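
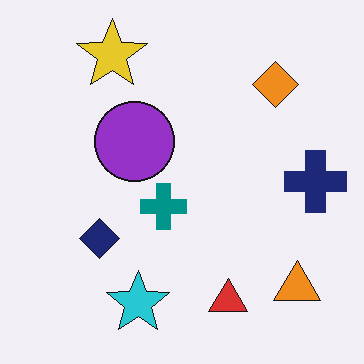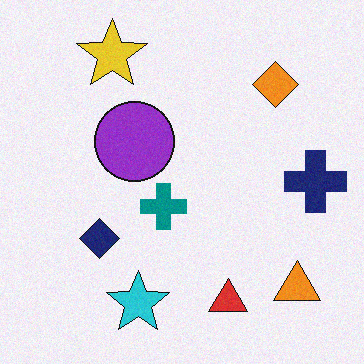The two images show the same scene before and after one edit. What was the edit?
The image was degraded with light additive noise.

Random speckle covers the whole image, including the flat background.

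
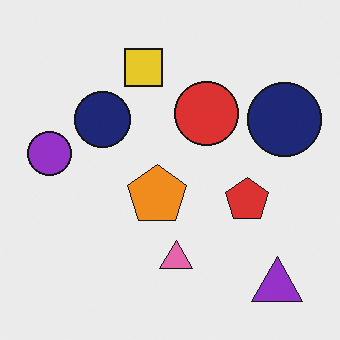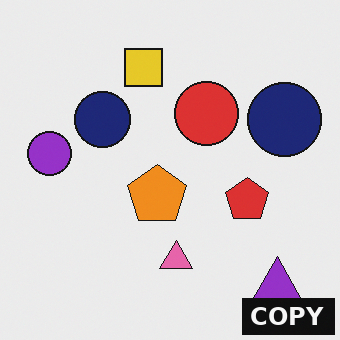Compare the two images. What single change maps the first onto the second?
Watermarked with the text "COPY" in the lower-right corner.

A dark label reading "COPY" appears in the lower-right corner.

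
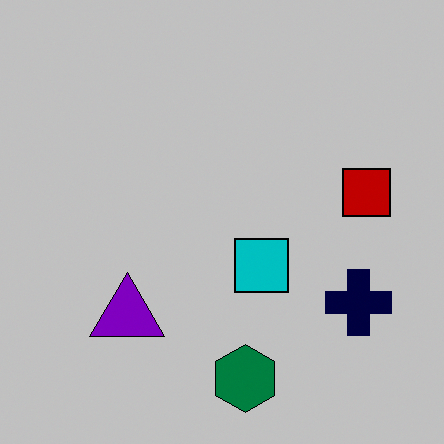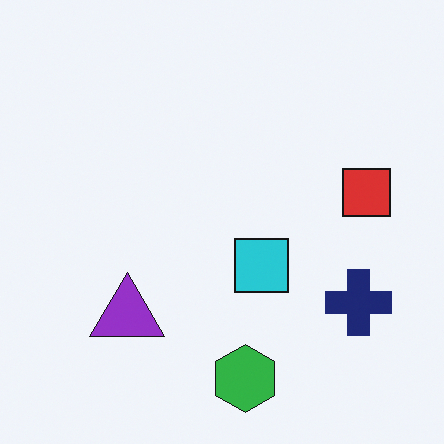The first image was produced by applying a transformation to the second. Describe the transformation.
The transformation is: aggressively posterized.

Each flat color has snapped to a coarser quantized level — most visibly, the near-white background has dropped to a flat grey.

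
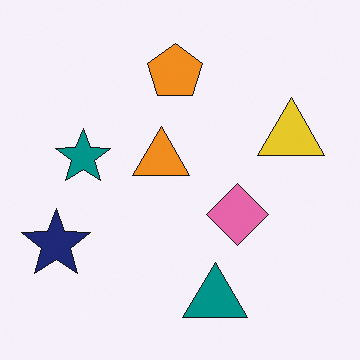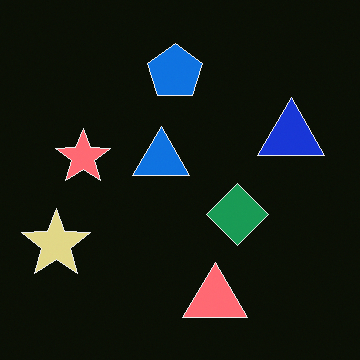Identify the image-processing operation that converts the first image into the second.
This is the original image color-inverted (negative).

The light background has become dark and every shape's color is its complement — a photographic negative.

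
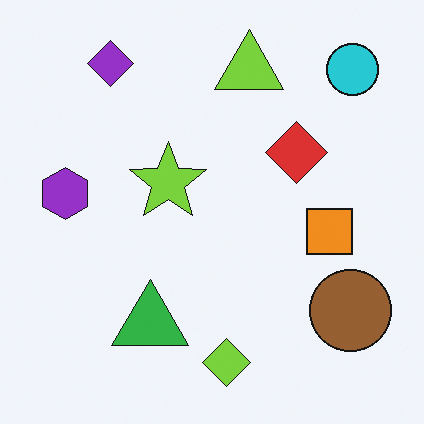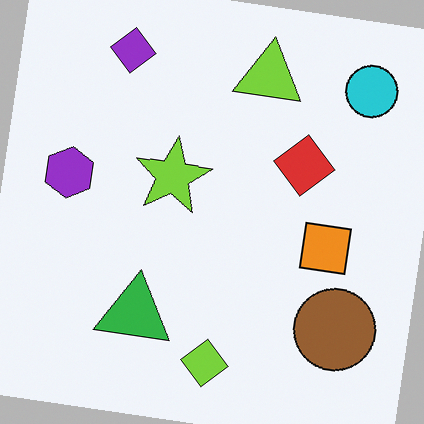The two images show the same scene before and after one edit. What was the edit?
The transformation is: rotated clockwise by a slight angle.

Every shape is tilted by the same angle and the image corners show triangular fill wedges — a whole-image rotation by a non-right angle.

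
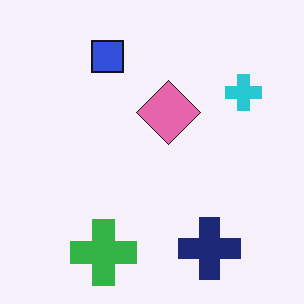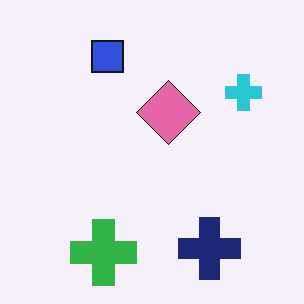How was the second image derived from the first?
It was JPEG-compressed with visible artifacts.

Blocky 8×8 compression artifacts appear around shape edges and the flat background shows ringing — characteristic JPEG degradation.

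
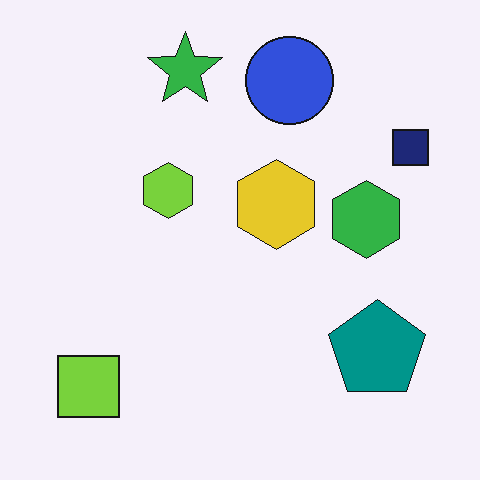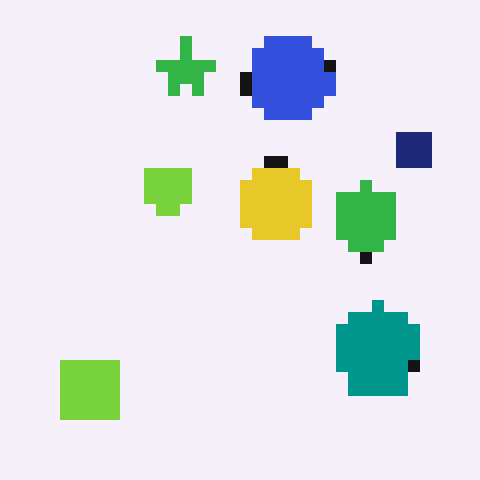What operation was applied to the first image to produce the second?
This is the original image coarsely pixelated.

Shapes are reduced to large square blocks; fine edges and outlines are lost — a downscale-then-upscale (mosaic) effect.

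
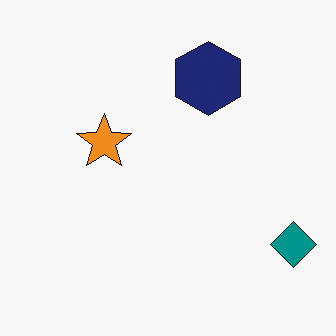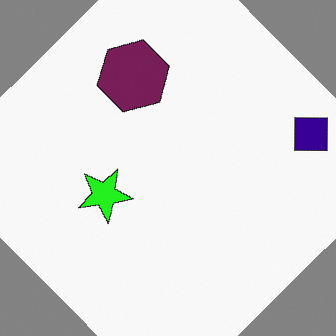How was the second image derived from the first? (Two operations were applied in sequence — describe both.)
Hue-shifted noticeably, then rotated counter-clockwise by a large amount — several tens of degrees.

Every shape's color has rotated by the same amount around the hue wheel — a uniform hue shift. Every shape is tilted by the same angle and the image corners show triangular fill wedges — a whole-image rotation by a non-right angle.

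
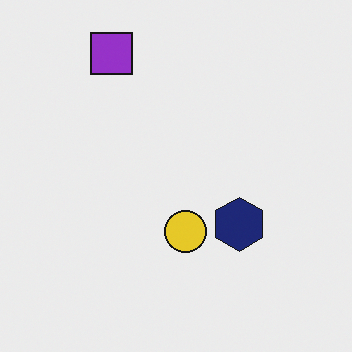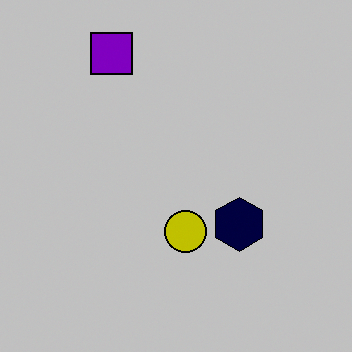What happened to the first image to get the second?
This is the original image heavily posterized to just a handful of flat colors.

Each flat color has snapped to a coarser quantized level — most visibly, the near-white background has dropped to a flat grey.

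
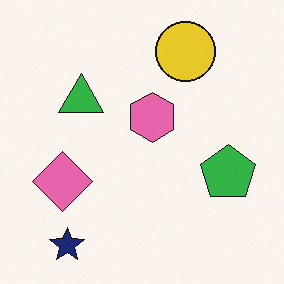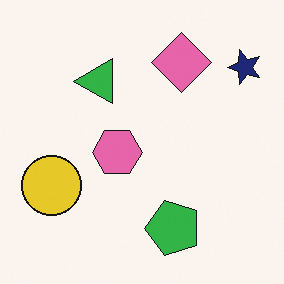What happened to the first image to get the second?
The transformation is: transposed (reflected across the top-left ↔ bottom-right diagonal).

Shapes have swapped their row and column positions — what was in the top-right is now in the bottom-left — a diagonal reflection.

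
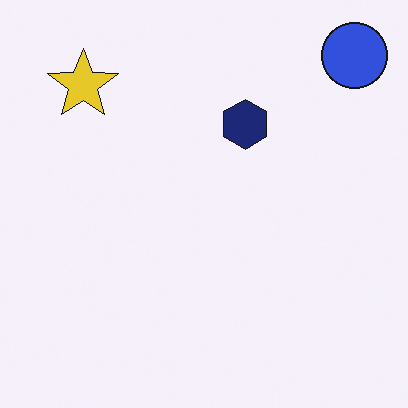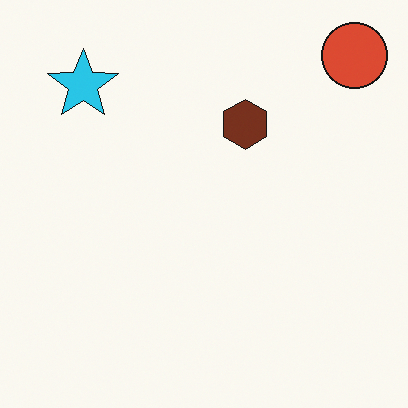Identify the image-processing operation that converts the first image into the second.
The transformation is: hue-shifted through roughly a third of the color wheel.

Every shape's color has rotated by the same amount around the hue wheel — a uniform hue shift.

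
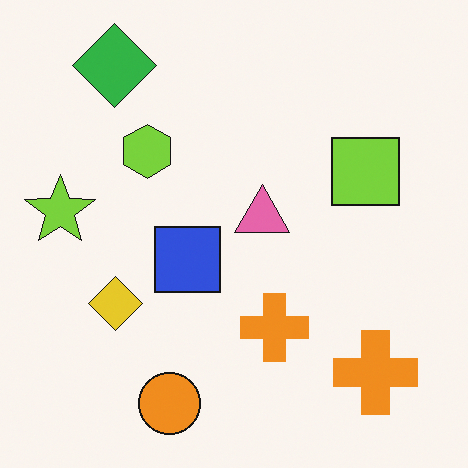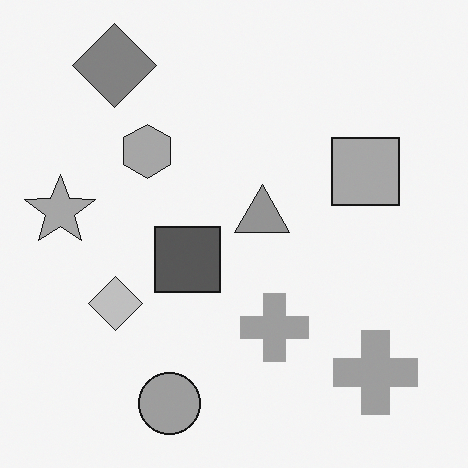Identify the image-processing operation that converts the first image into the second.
This is the original image converted to grayscale.

All color is removed — every shape is now a shade of grey.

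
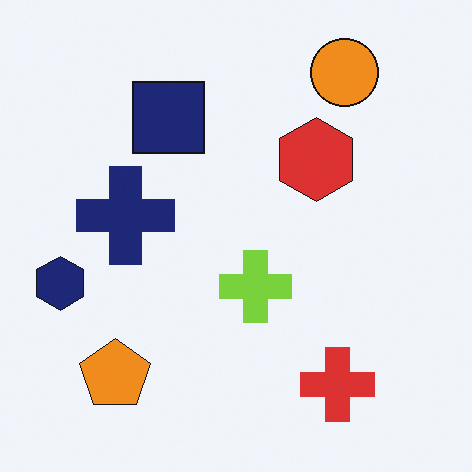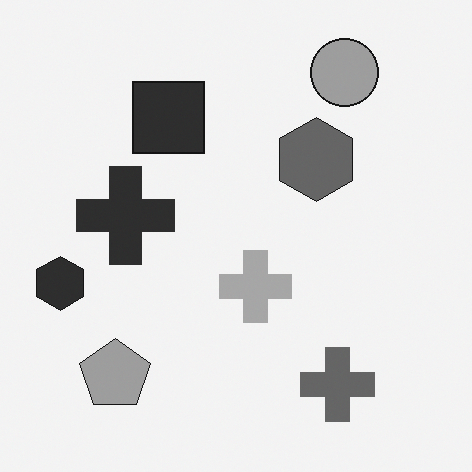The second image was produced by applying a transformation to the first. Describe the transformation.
The image was converted to grayscale.

All color is removed — every shape is now a shade of grey.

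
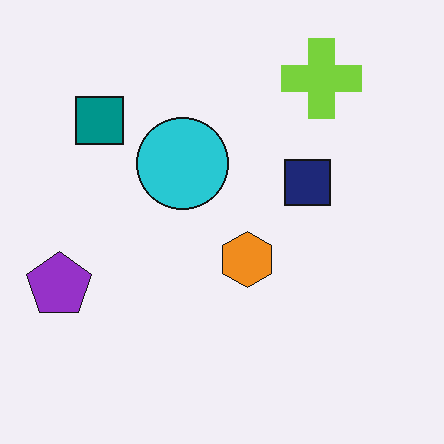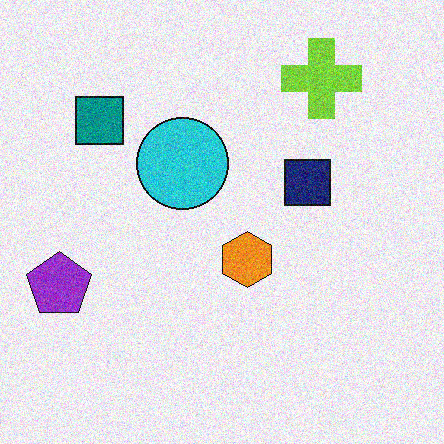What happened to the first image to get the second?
The second image is the first degraded with moderate additive noise.

Random speckle covers the whole image, including the flat background.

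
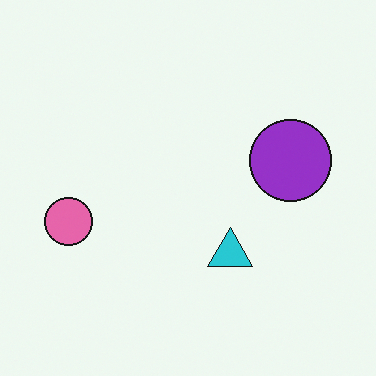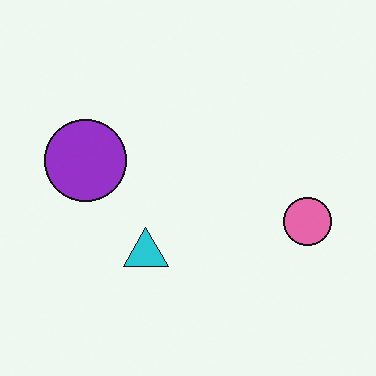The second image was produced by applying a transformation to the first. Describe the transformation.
It was flipped horizontally (left ↔ right).

The pink circle is in the left of the first image and the right of the second — shapes on opposite sides of the vertical midline have swapped in a mirror flip.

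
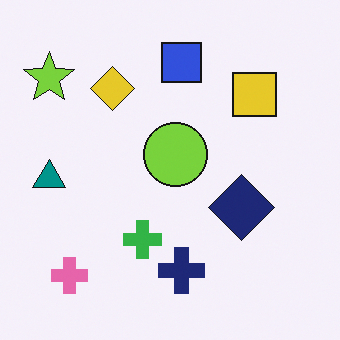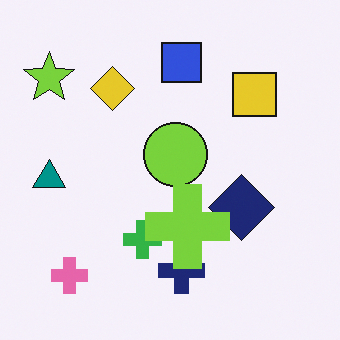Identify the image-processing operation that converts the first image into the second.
The second image is the first overlaid with an additional lime cross.

A lime cross appears in the second image that is absent from the first.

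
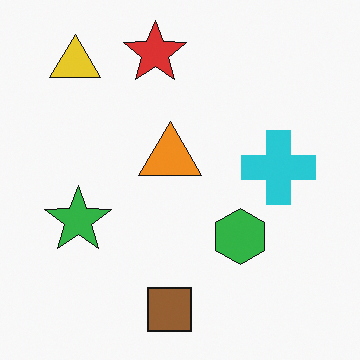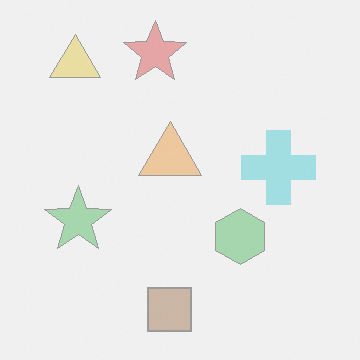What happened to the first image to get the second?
This is the original image washed out (contrast reduced).

Tones are pushed toward mid-grey across the whole image — a global contrast change.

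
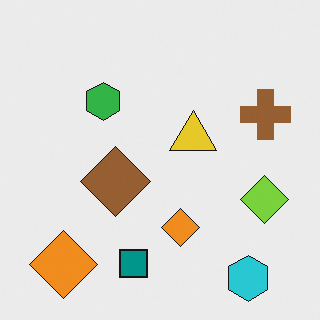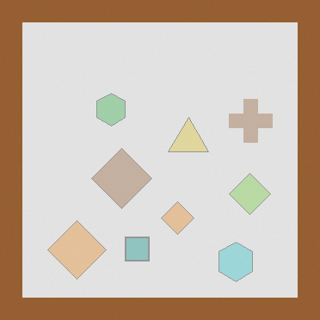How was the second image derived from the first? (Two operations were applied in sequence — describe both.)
The second image is the first given much lower contrast, then framed with a brown border.

Tones are pushed toward mid-grey across the whole image — a global contrast change. A solid brown frame runs around the edge of the second image, with the content slightly shrunk inside it.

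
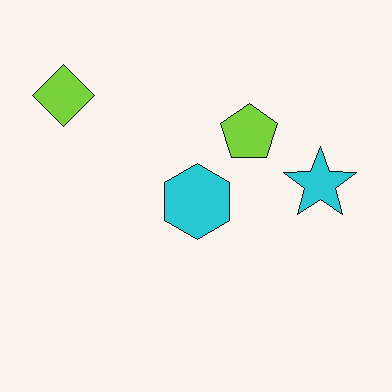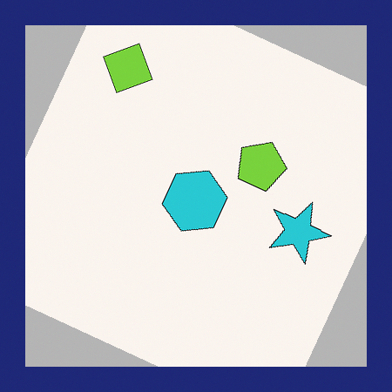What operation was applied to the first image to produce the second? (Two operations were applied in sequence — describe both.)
The second image is the first rotated clockwise by a moderate amount, then framed with a navy border.

Every shape is tilted by the same angle and the image corners show triangular fill wedges — a whole-image rotation by a non-right angle. A solid navy frame runs around the edge of the second image, with the content slightly shrunk inside it.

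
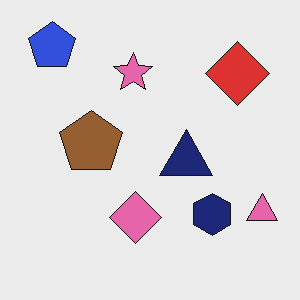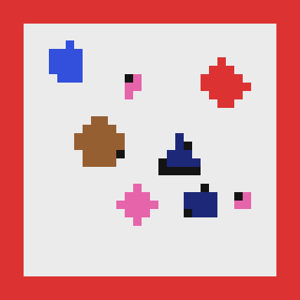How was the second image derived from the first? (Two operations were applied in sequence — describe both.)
It was heavily pixelated into large blocks, then framed with a red border.

Shapes are reduced to large square blocks; fine edges and outlines are lost — a downscale-then-upscale (mosaic) effect. A solid red frame runs around the edge of the second image, with the content slightly shrunk inside it.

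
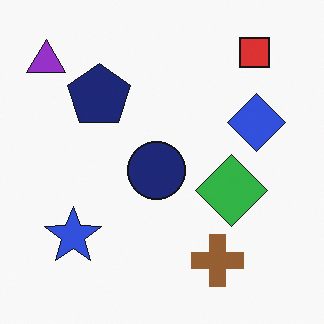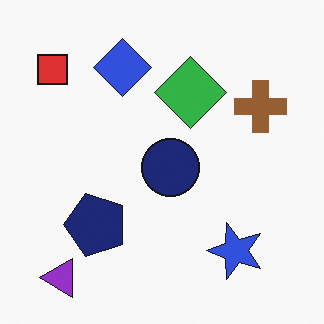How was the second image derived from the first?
The image was rotated 90° counter-clockwise.

The purple triangle sits in the top-left of the first image and the bottom-left of the second — consistent with a whole-image 90° counter-clockwise rotation.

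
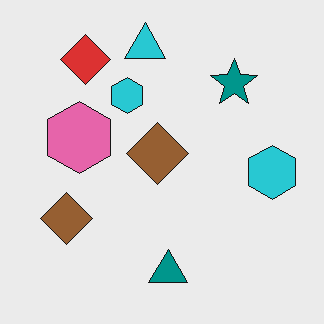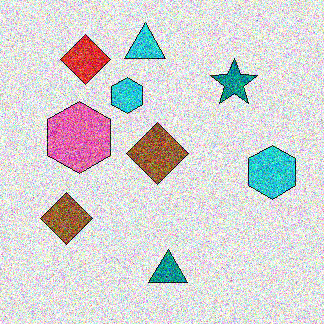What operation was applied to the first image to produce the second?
The transformation is: degraded with a thick layer of grain.

Random speckle covers the whole image, including the flat background.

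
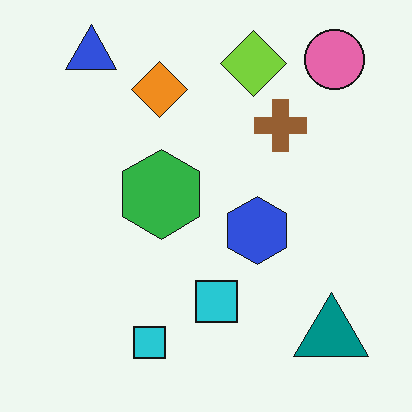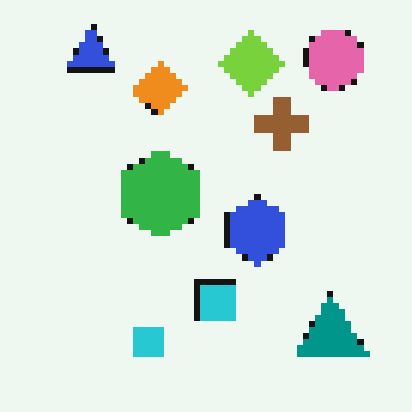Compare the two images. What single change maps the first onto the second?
Pixelated into visible square blocks.

Shapes are reduced to large square blocks; fine edges and outlines are lost — a downscale-then-upscale (mosaic) effect.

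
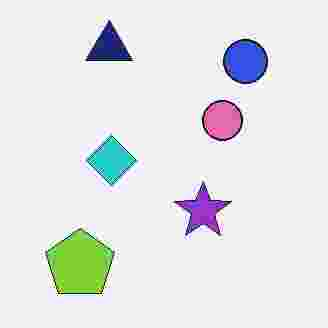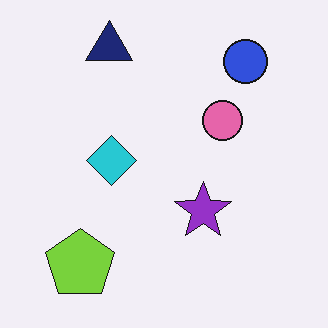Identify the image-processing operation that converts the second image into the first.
Heavily JPEG-compressed with obvious blocking artifacts.

Blocky 8×8 compression artifacts appear around shape edges and the flat background shows ringing — characteristic JPEG degradation.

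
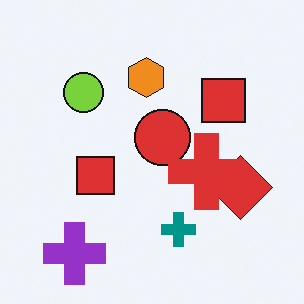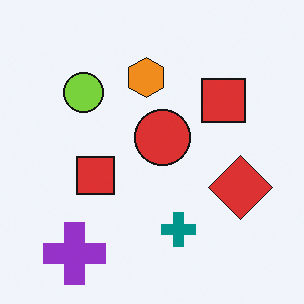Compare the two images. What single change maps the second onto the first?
Overlaid with an additional red cross.

A red cross appears in the first image that is absent from the second.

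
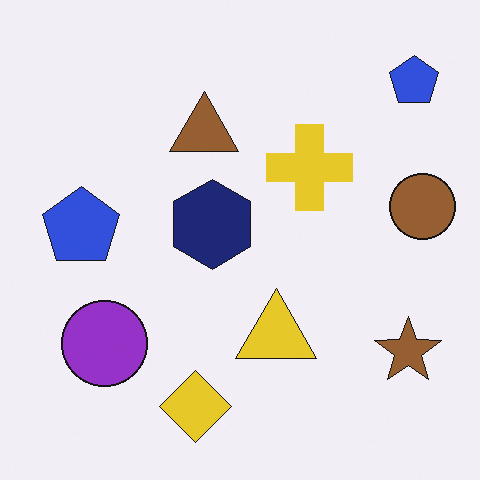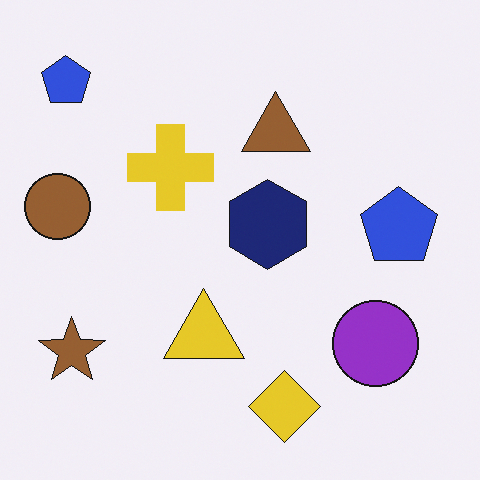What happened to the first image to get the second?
Flipped horizontally (left ↔ right).

The brown circle is in the right of the first image and the left of the second — shapes on opposite sides of the vertical midline have swapped in a mirror flip.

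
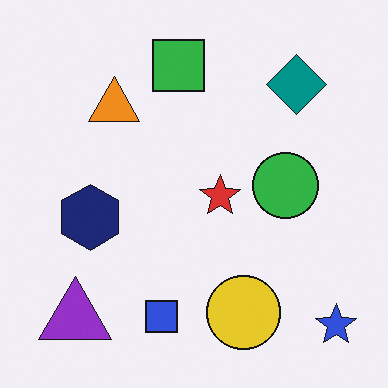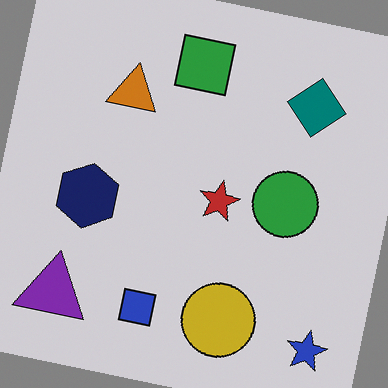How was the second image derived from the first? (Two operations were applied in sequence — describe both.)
It was darkened a little, then rotated clockwise by a small amount.

Every pixel — background and shapes alike — is uniformly darkened. Every shape is tilted by the same angle and the image corners show triangular fill wedges — a whole-image rotation by a non-right angle.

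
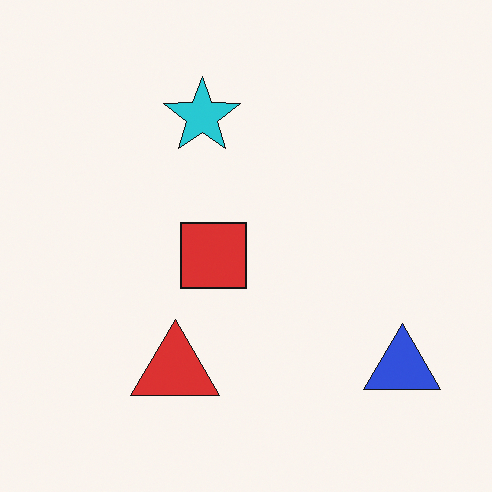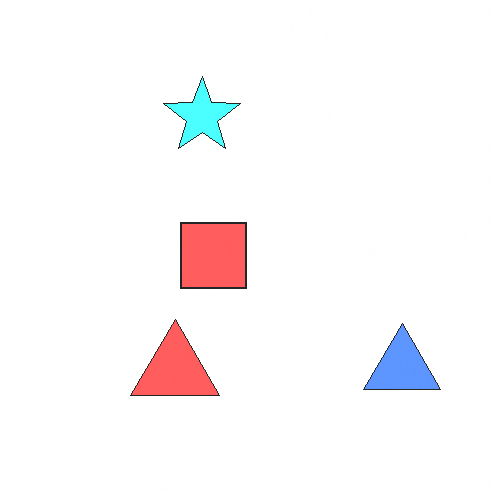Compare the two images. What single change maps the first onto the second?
This is the original image noticeably brightened.

Every pixel — background and shapes alike — is uniformly brightened.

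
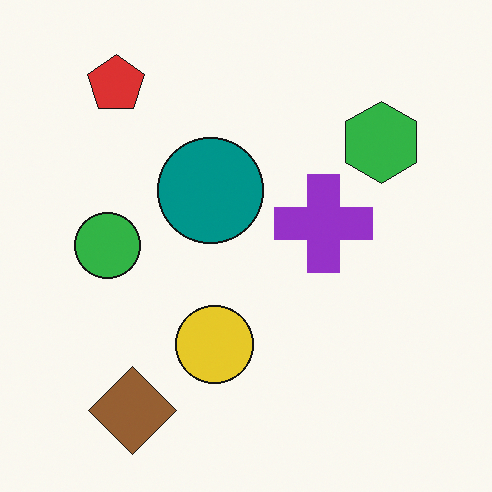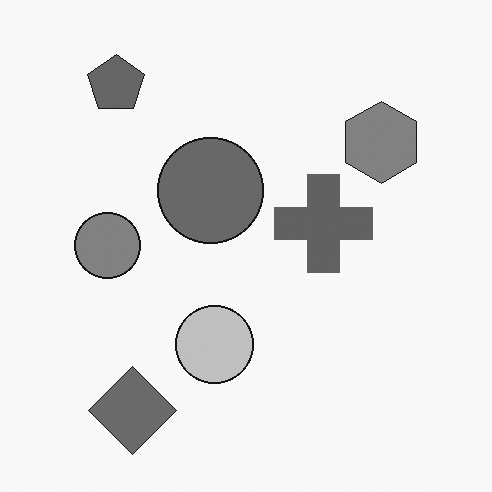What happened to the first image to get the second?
The transformation is: converted to grayscale.

All color is removed — every shape is now a shade of grey.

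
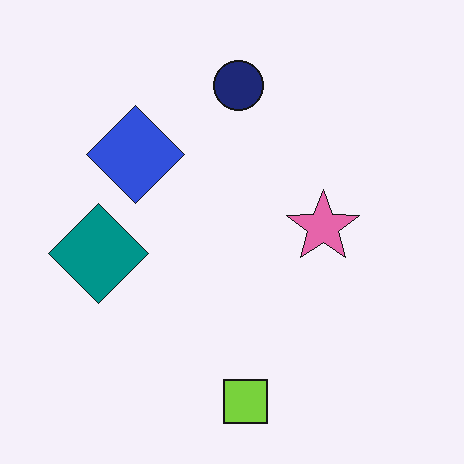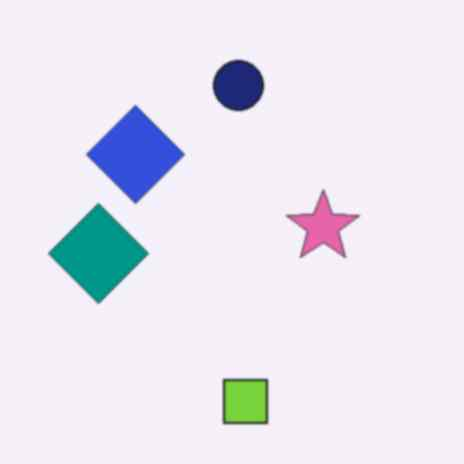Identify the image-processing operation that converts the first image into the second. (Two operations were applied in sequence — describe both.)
It was lightly blurred, then JPEG-compressed with visible artifacts.

Shape edges and outlines are uniformly softened across the whole image. Blocky 8×8 compression artifacts appear around shape edges and the flat background shows ringing — characteristic JPEG degradation.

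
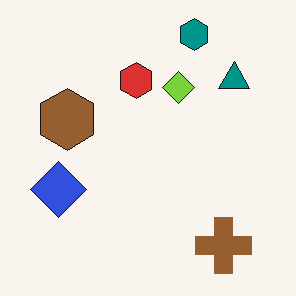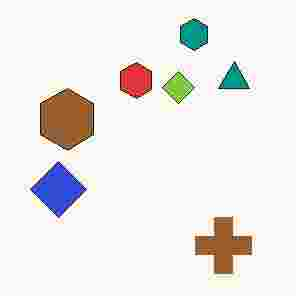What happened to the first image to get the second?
The second image is the first heavily JPEG-compressed with obvious blocking artifacts.

Blocky 8×8 compression artifacts appear around shape edges and the flat background shows ringing — characteristic JPEG degradation.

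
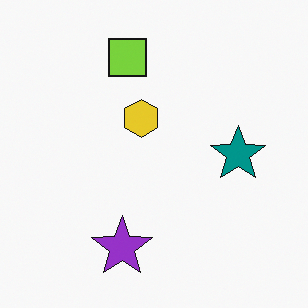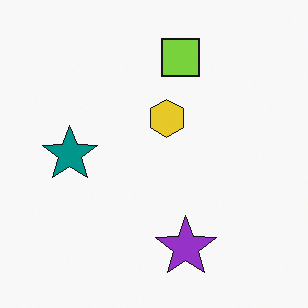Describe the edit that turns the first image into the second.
Flipped horizontally (left ↔ right).

The teal star is in the right of the first image and the left of the second — shapes on opposite sides of the vertical midline have swapped in a mirror flip.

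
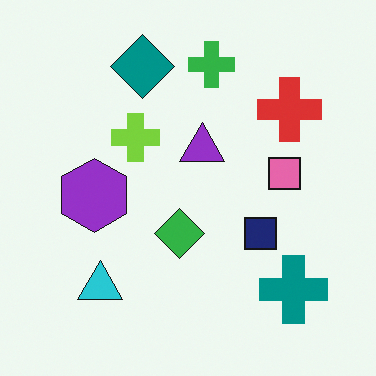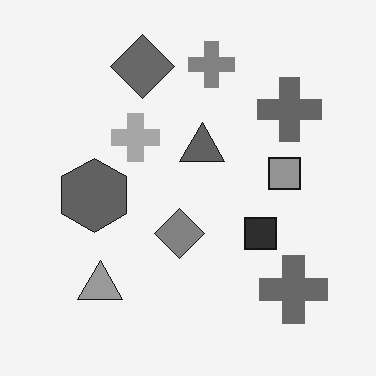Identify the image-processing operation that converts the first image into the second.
The image was converted to grayscale.

All color is removed — every shape is now a shade of grey.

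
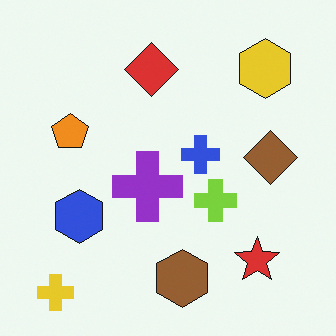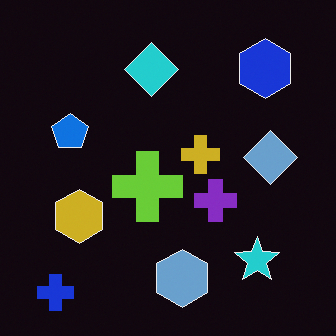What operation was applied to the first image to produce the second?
The transformation is: color-inverted (negative).

The light background has become dark and every shape's color is its complement — a photographic negative.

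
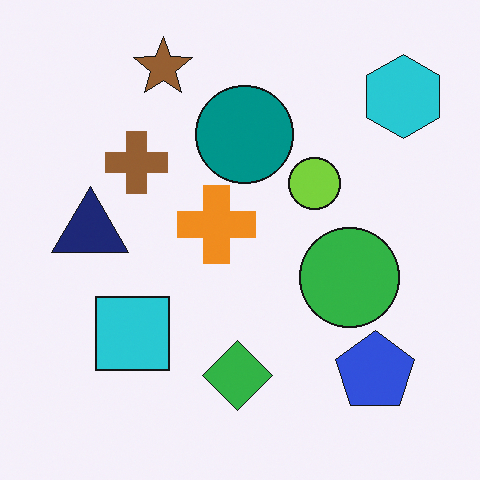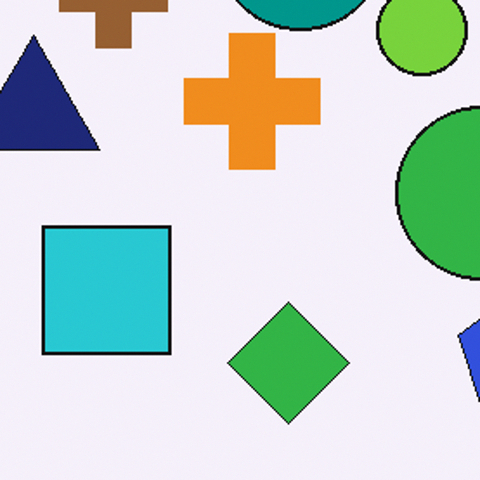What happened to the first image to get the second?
The transformation is: cropped to a noticeably smaller region and rescaled.

The visible shapes are larger and the field of view is narrower; shapes near the original edges may be partly or wholly outside the frame — a crop-and-rescale.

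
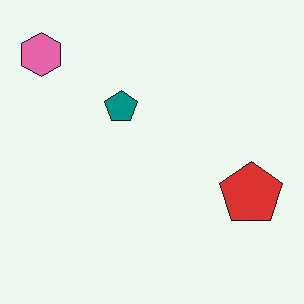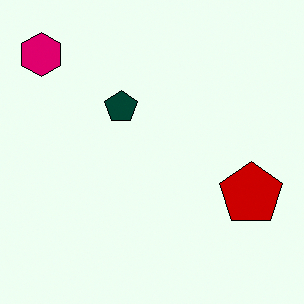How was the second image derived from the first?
This is the original image boosted in contrast.

Tones are pushed away from mid-grey across the whole image — a global contrast change.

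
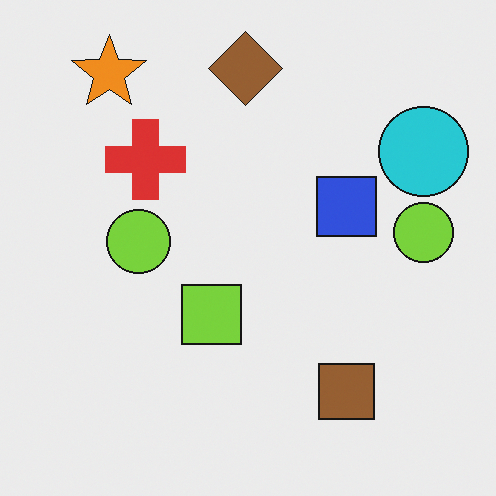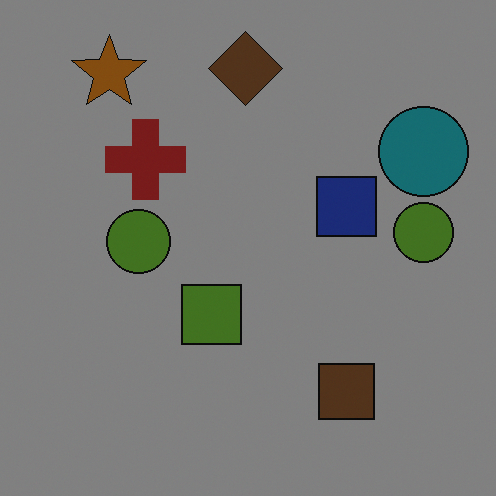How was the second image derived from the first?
It was substantially darkened.

Every pixel — background and shapes alike — is uniformly darkened.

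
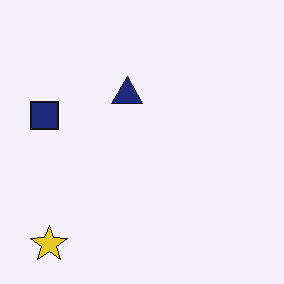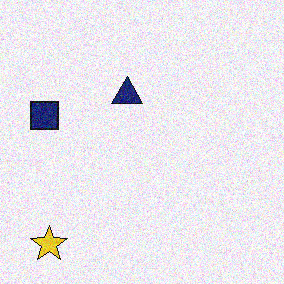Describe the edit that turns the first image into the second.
The transformation is: degraded with visible gaussian noise.

Random speckle covers the whole image, including the flat background.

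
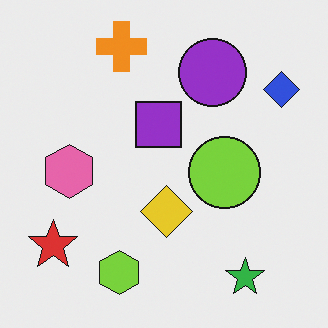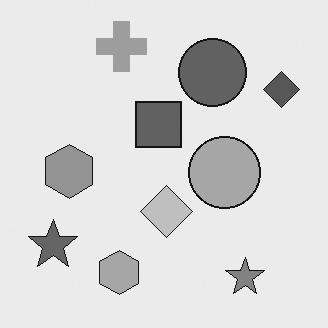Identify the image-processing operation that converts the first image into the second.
This is the original image converted to grayscale.

All color is removed — every shape is now a shade of grey.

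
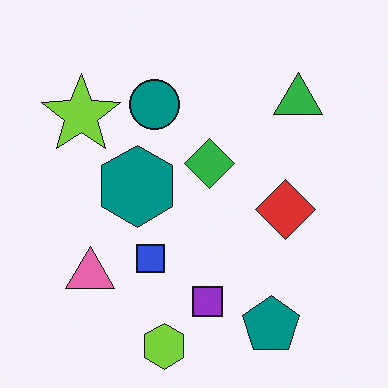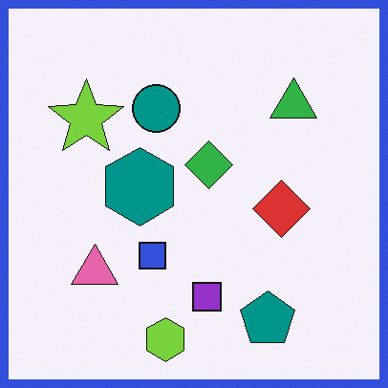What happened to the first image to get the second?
It was framed with a blue border.

A solid blue frame runs around the edge of the second image, with the content slightly shrunk inside it.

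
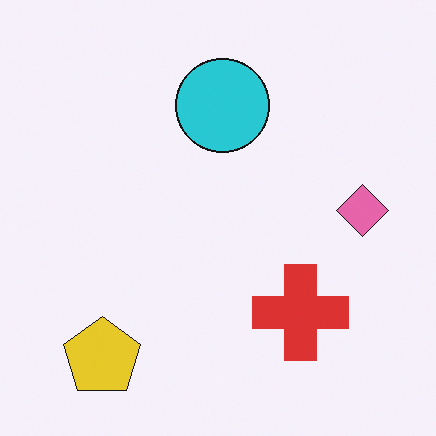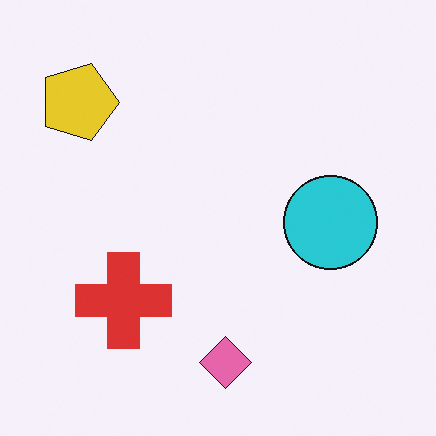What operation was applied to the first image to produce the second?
Rotated 90° clockwise.

The yellow pentagon sits in the bottom-left of the first image and the top-left of the second — consistent with a whole-image 90° clockwise rotation.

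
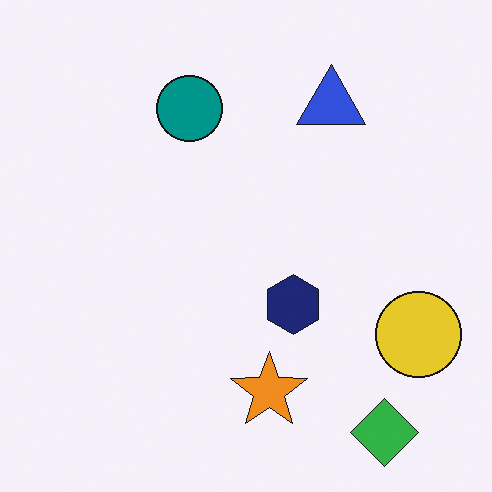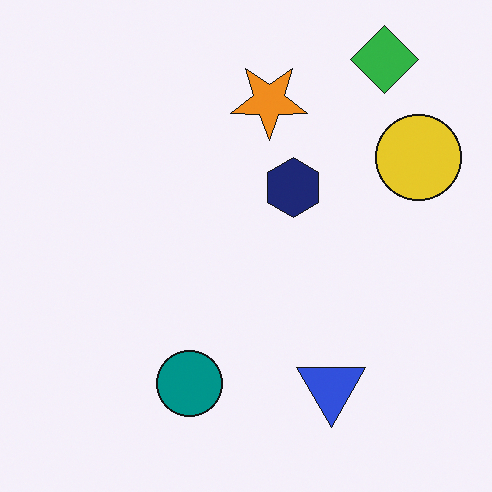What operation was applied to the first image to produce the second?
The image was flipped vertically (top ↔ bottom).

The green diamond is in the bottom-right of the first image and the top-right of the second — shapes on opposite sides of the horizontal midline have swapped in a mirror flip.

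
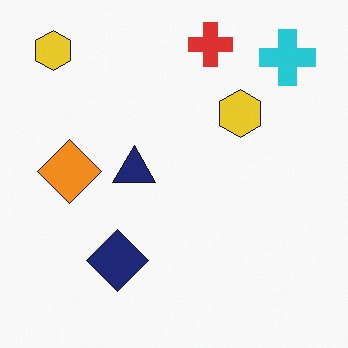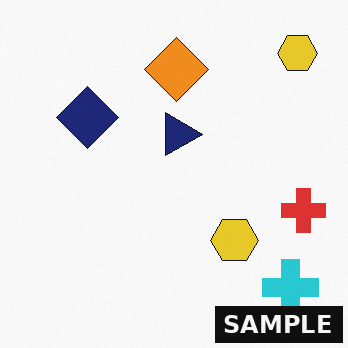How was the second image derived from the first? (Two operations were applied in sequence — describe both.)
Rotated 90° clockwise, then watermarked with the text "SAMPLE" in the lower-right corner.

The cyan cross sits in the top-right of the first image and the bottom-right of the second — consistent with a whole-image 90° clockwise rotation. A dark label reading "SAMPLE" appears in the lower-right corner.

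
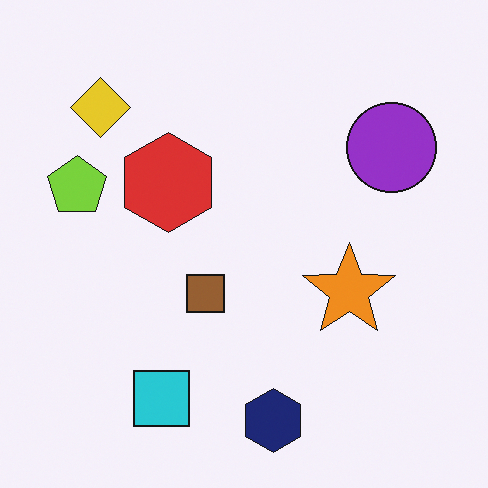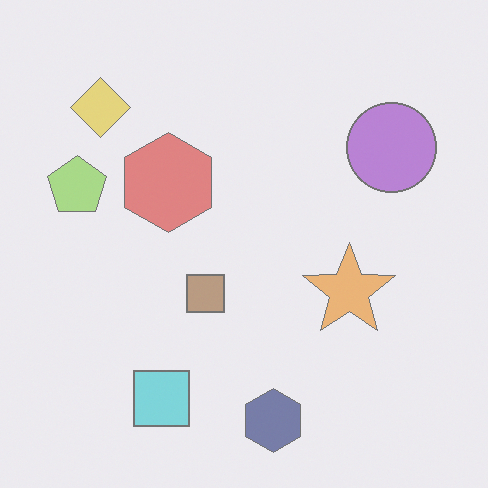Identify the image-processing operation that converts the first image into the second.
The image was given much lower contrast.

Tones are pushed toward mid-grey across the whole image — a global contrast change.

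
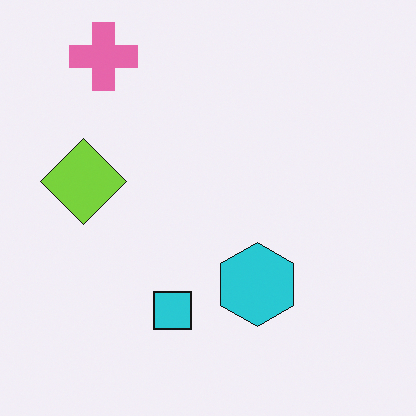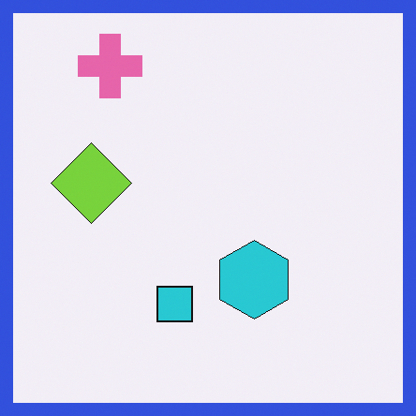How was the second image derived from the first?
The second image is the first framed with a blue border.

A solid blue frame runs around the edge of the second image, with the content slightly shrunk inside it.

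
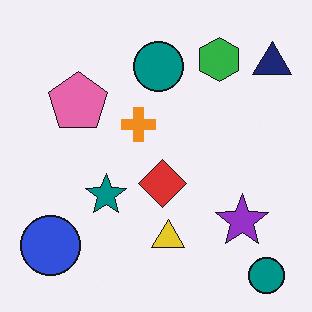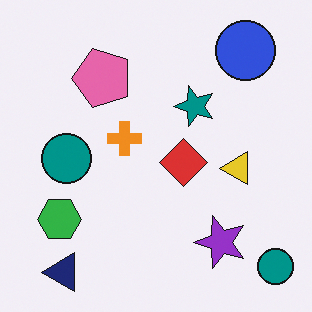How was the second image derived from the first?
The second image is the first transposed (reflected across the top-left ↔ bottom-right diagonal).

Shapes have swapped their row and column positions — what was in the top-right is now in the bottom-left — a diagonal reflection.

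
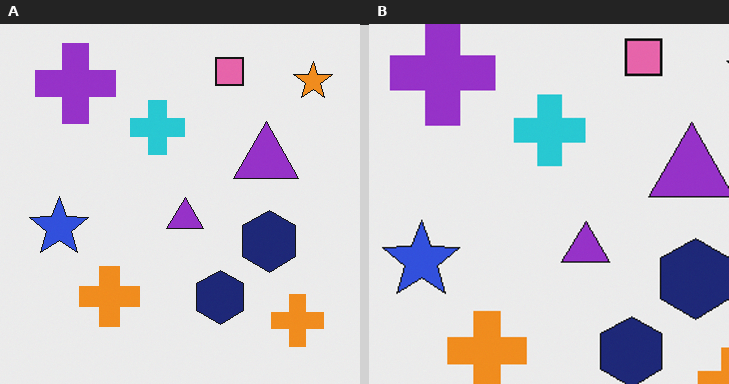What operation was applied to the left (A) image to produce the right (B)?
It was cropped to a modestly smaller region and rescaled.

The visible shapes are larger and the field of view is narrower; shapes near the original edges may be partly or wholly outside the frame — a crop-and-rescale.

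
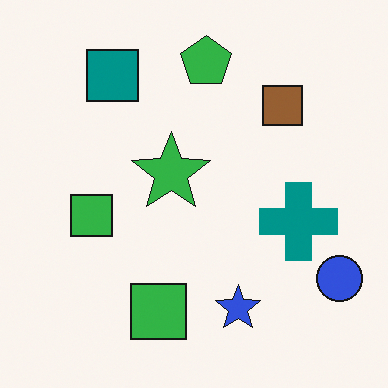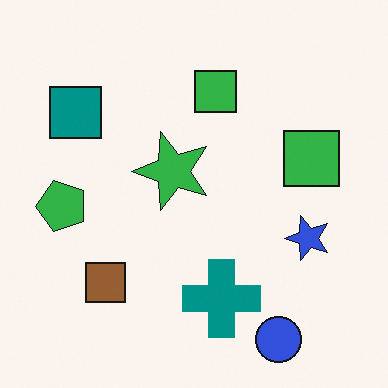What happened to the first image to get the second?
The transformation is: transposed (reflected across the top-left ↔ bottom-right diagonal).

Shapes have swapped their row and column positions — what was in the top-right is now in the bottom-left — a diagonal reflection.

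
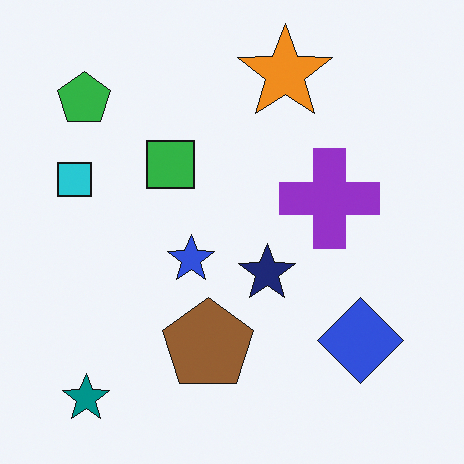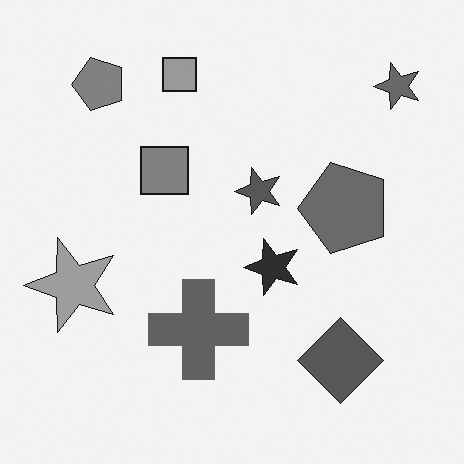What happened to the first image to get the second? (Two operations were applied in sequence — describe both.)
It was converted to grayscale, then transposed (reflected across the top-left ↔ bottom-right diagonal).

All color is removed — every shape is now a shade of grey. Shapes have swapped their row and column positions — what was in the top-right is now in the bottom-left — a diagonal reflection.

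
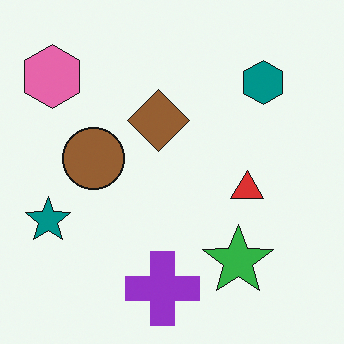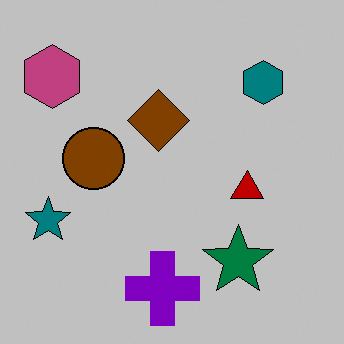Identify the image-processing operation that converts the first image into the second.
This is the original image aggressively posterized.

Each flat color has snapped to a coarser quantized level — most visibly, the near-white background has dropped to a flat grey.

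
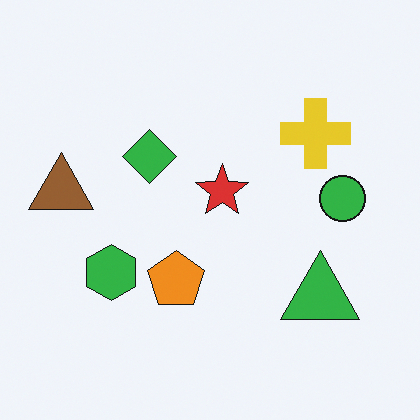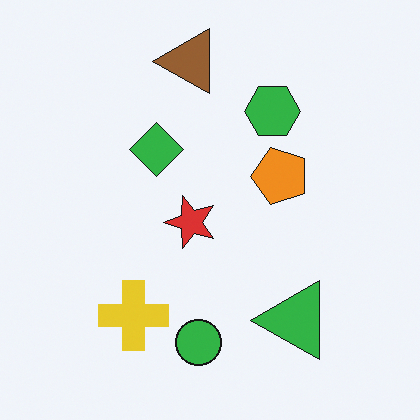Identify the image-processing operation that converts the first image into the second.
This is the original image transposed (reflected across the top-left ↔ bottom-right diagonal).

Shapes have swapped their row and column positions — what was in the top-right is now in the bottom-left — a diagonal reflection.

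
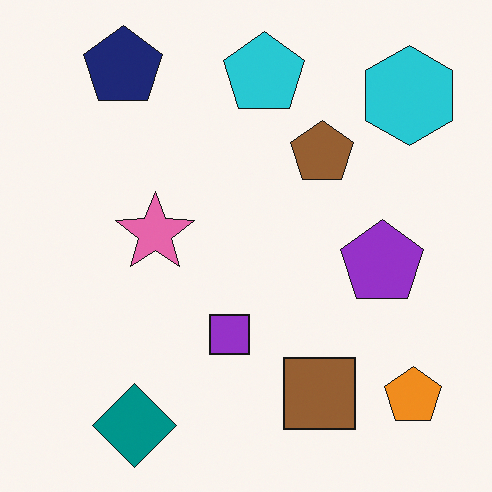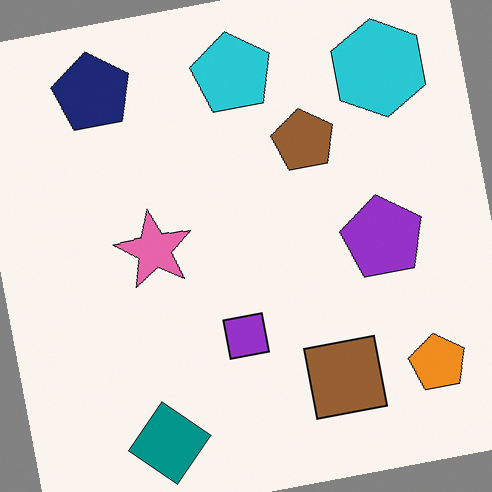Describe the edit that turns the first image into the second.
It was rotated counter-clockwise by a few degrees.

Every shape is tilted by the same angle and the image corners show triangular fill wedges — a whole-image rotation by a non-right angle.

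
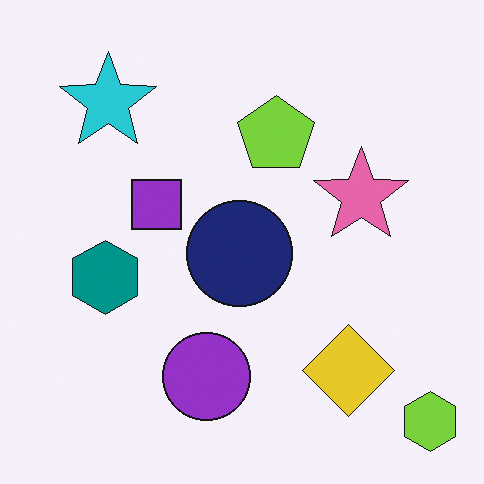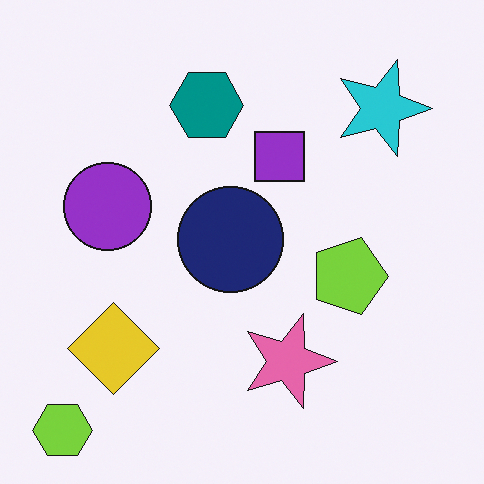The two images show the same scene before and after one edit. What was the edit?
It was rotated 90° clockwise.

The lime hexagon sits in the bottom-right of the first image and the bottom-left of the second — consistent with a whole-image 90° clockwise rotation.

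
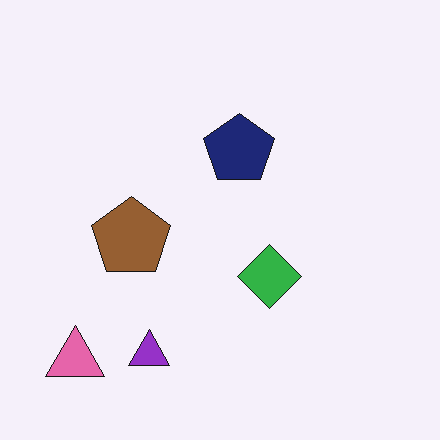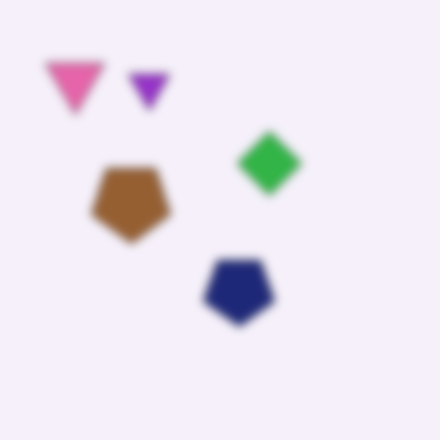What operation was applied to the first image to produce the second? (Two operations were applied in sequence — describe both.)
The second image is the first noticeably gaussian-blurred, then flipped vertically (top ↔ bottom).

Shape edges and outlines are uniformly softened across the whole image. The pink triangle is in the bottom-left of the first image and the top-left of the second — shapes on opposite sides of the horizontal midline have swapped in a mirror flip.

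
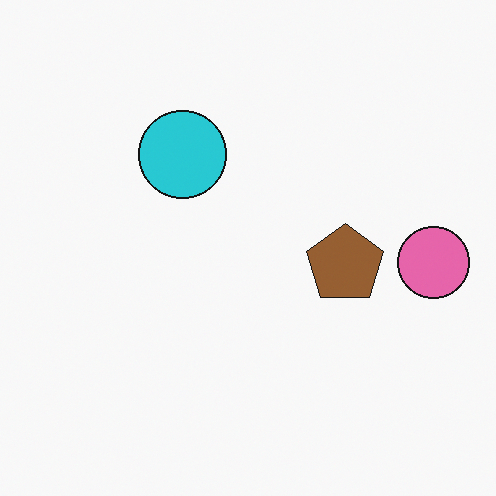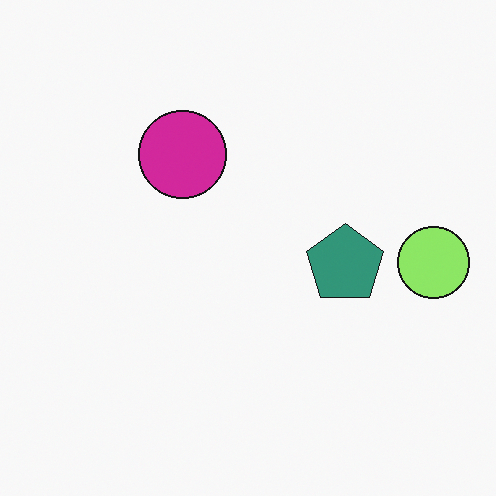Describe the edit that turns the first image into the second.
The second image is the first hue-shifted through roughly a third of the color wheel.

Every shape's color has rotated by the same amount around the hue wheel — a uniform hue shift.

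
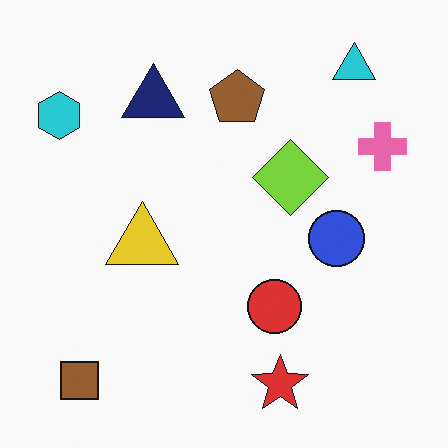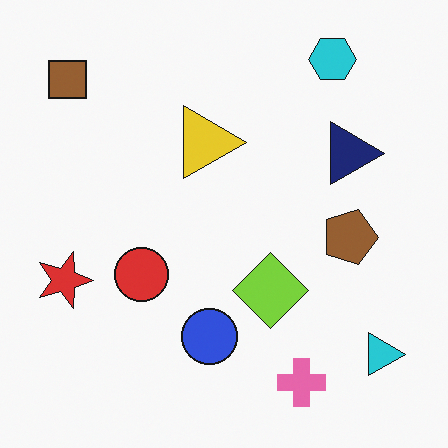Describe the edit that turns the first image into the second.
This is the original image rotated 90° clockwise.

The brown square sits in the bottom-left of the first image and the top-left of the second — consistent with a whole-image 90° clockwise rotation.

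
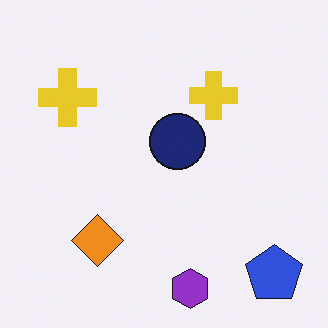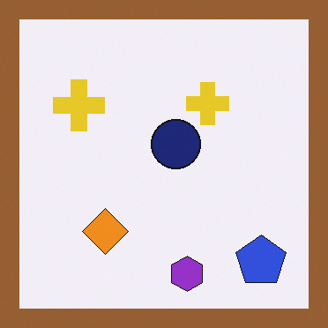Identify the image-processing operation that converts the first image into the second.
Framed with a brown border.

A solid brown frame runs around the edge of the second image, with the content slightly shrunk inside it.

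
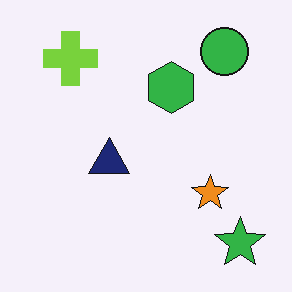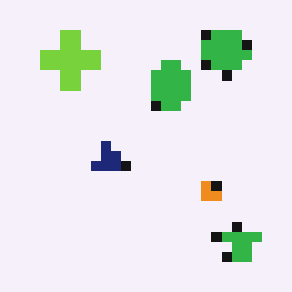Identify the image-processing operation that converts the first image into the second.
This is the original image heavily pixelated into large blocks.

Shapes are reduced to large square blocks; fine edges and outlines are lost — a downscale-then-upscale (mosaic) effect.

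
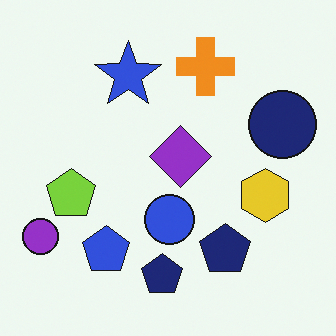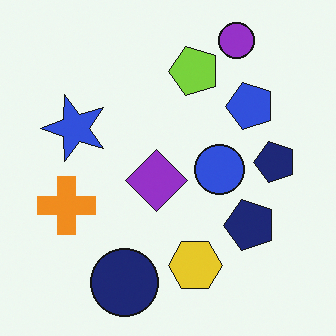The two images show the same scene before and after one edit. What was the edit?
It was transposed (reflected across the top-left ↔ bottom-right diagonal).

Shapes have swapped their row and column positions — what was in the top-right is now in the bottom-left — a diagonal reflection.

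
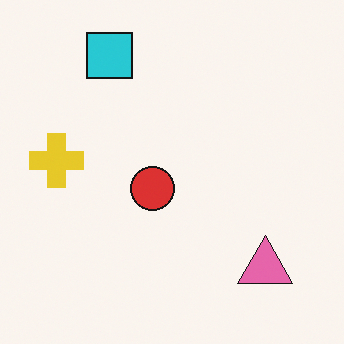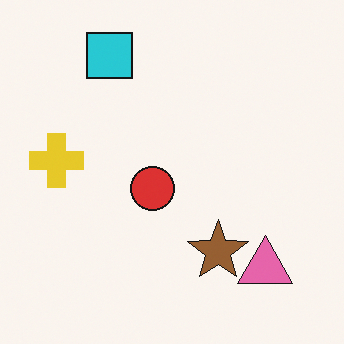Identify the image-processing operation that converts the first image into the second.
Overlaid with an additional brown star.

A brown star appears in the second image that is absent from the first.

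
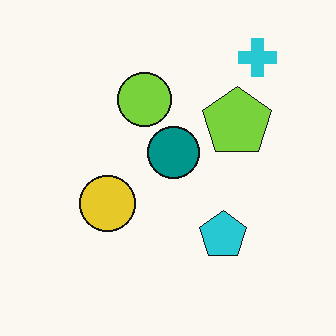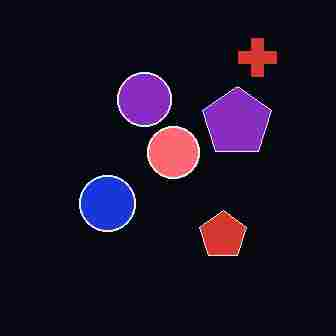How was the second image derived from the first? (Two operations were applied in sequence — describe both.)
The transformation is: color-inverted (negative), then heavily JPEG-compressed with obvious blocking artifacts.

The light background has become dark and every shape's color is its complement — a photographic negative. Blocky 8×8 compression artifacts appear around shape edges and the flat background shows ringing — characteristic JPEG degradation.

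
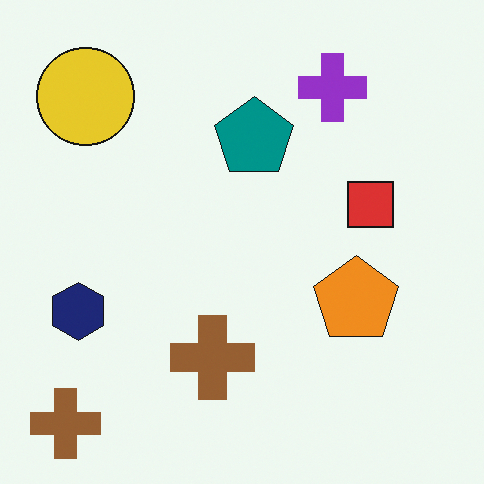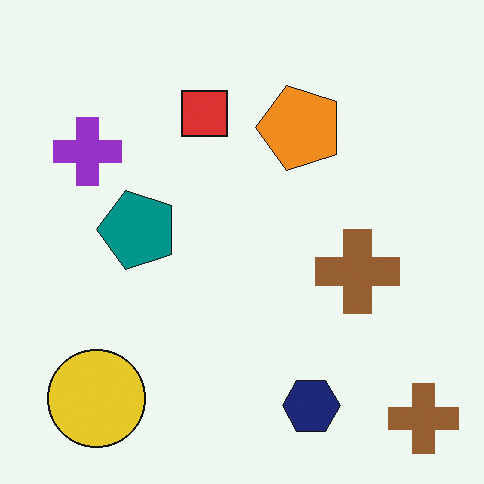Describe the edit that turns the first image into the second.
The image was rotated 90° counter-clockwise.

The yellow circle sits in the top-left of the first image and the bottom-left of the second — consistent with a whole-image 90° counter-clockwise rotation.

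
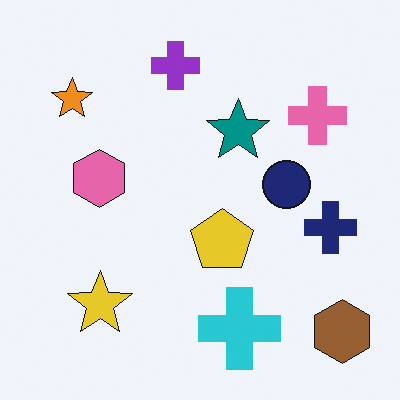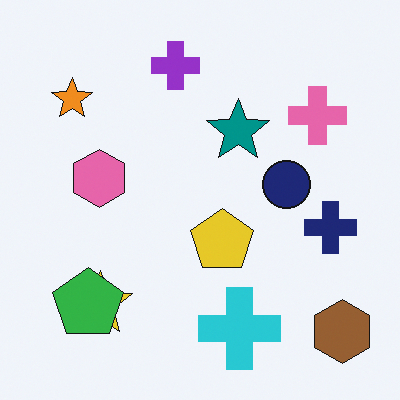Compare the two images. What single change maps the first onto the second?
It was overlaid with an additional green pentagon.

A green pentagon appears in the second image that is absent from the first.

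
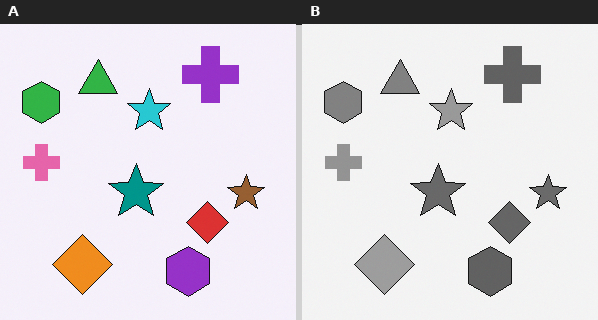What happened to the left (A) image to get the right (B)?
The image was converted to grayscale.

All color is removed — every shape is now a shade of grey.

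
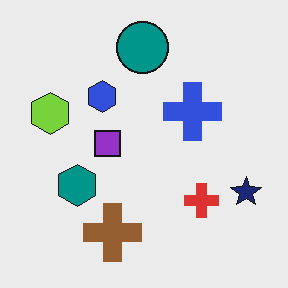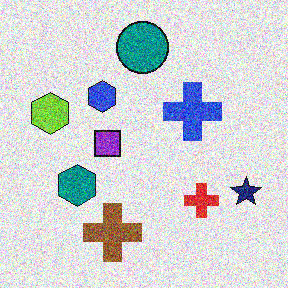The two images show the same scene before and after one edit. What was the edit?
Degraded with a thick layer of grain.

Random speckle covers the whole image, including the flat background.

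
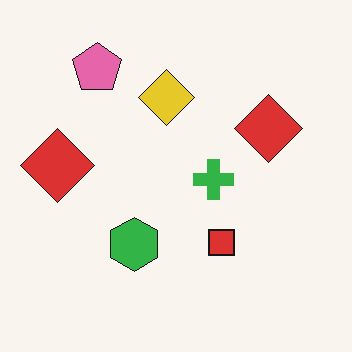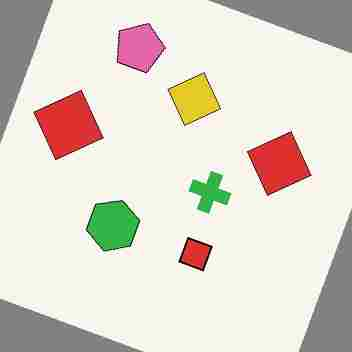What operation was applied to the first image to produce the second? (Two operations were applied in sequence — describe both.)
The image was rotated clockwise by a clearly visible amount, then heavily JPEG-compressed with obvious blocking artifacts.

Every shape is tilted by the same angle and the image corners show triangular fill wedges — a whole-image rotation by a non-right angle. Blocky 8×8 compression artifacts appear around shape edges and the flat background shows ringing — characteristic JPEG degradation.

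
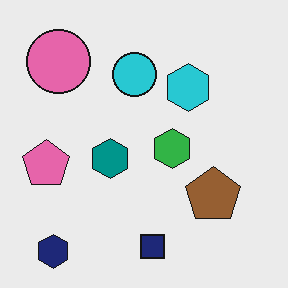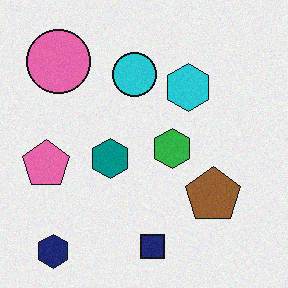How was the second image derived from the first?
The transformation is: degraded with subtle gaussian noise.

Random speckle covers the whole image, including the flat background.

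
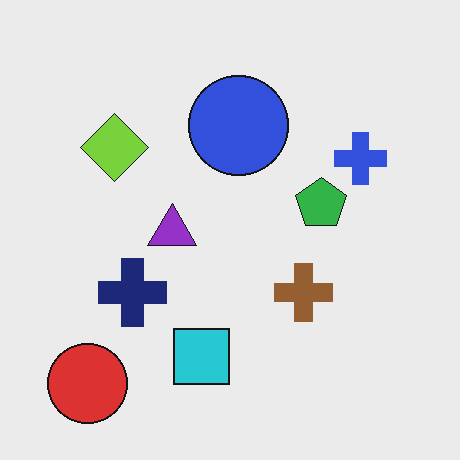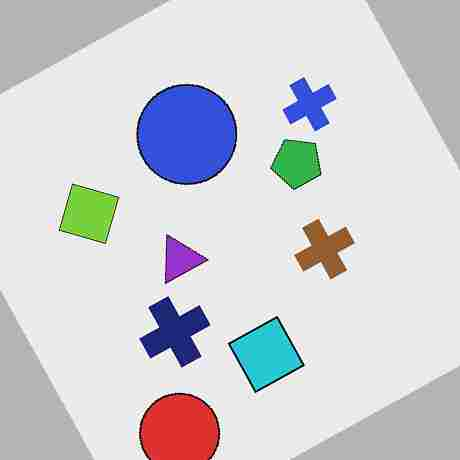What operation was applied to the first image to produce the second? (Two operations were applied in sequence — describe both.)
The second image is the first rotated counter-clockwise by a clearly visible amount, then degraded with heavy JPEG compression.

Every shape is tilted by the same angle and the image corners show triangular fill wedges — a whole-image rotation by a non-right angle. Blocky 8×8 compression artifacts appear around shape edges and the flat background shows ringing — characteristic JPEG degradation.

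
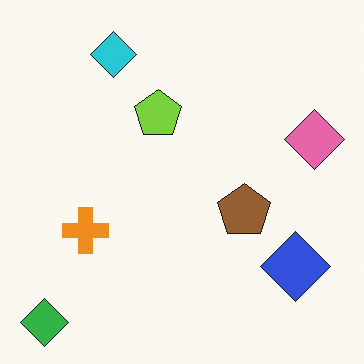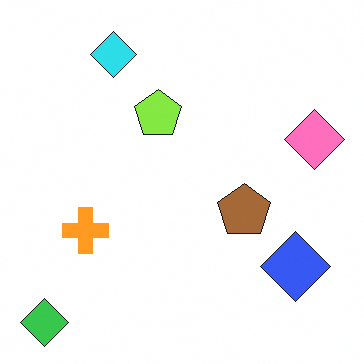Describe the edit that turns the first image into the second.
This is the original image slightly brightened.

Every pixel — background and shapes alike — is uniformly brightened.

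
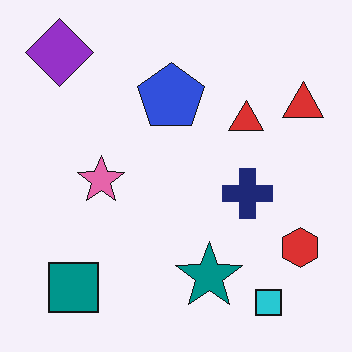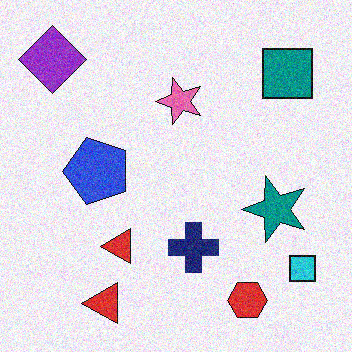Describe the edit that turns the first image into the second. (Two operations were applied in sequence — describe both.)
The image was degraded with moderate additive noise, then transposed (reflected across the top-left ↔ bottom-right diagonal).

Random speckle covers the whole image, including the flat background. Shapes have swapped their row and column positions — what was in the top-right is now in the bottom-left — a diagonal reflection.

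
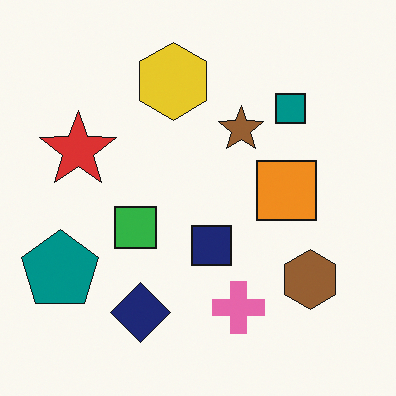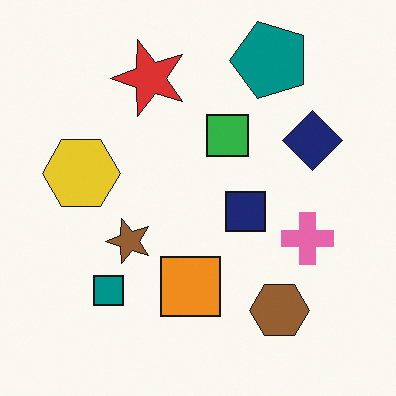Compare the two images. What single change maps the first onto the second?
The transformation is: transposed (reflected across the top-left ↔ bottom-right diagonal).

Shapes have swapped their row and column positions — what was in the top-right is now in the bottom-left — a diagonal reflection.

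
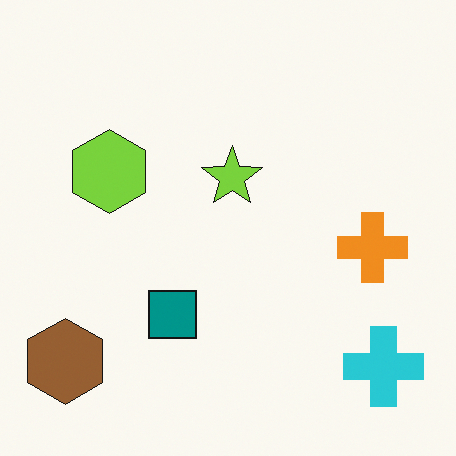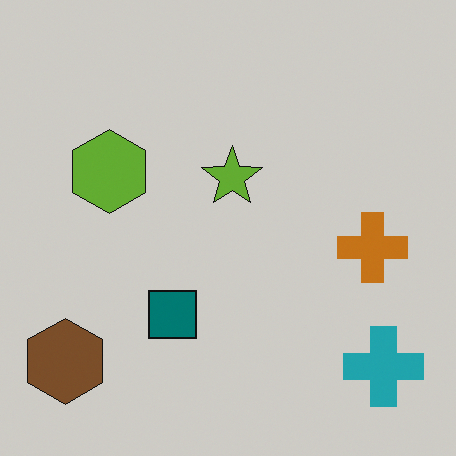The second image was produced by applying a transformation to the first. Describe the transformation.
The image was darkened a little.

Every pixel — background and shapes alike — is uniformly darkened.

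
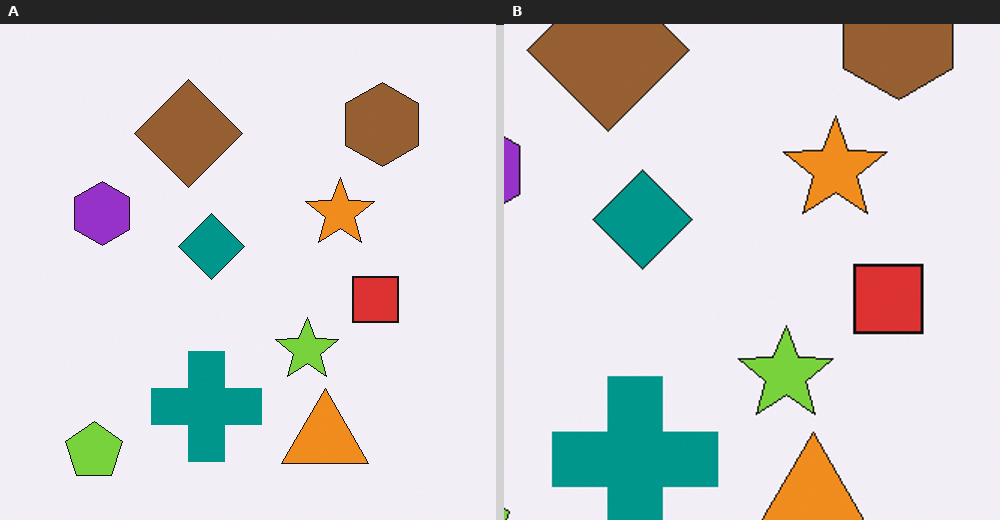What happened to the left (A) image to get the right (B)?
It was cropped to a modestly smaller region and rescaled.

The visible shapes are larger and the field of view is narrower; shapes near the original edges may be partly or wholly outside the frame — a crop-and-rescale.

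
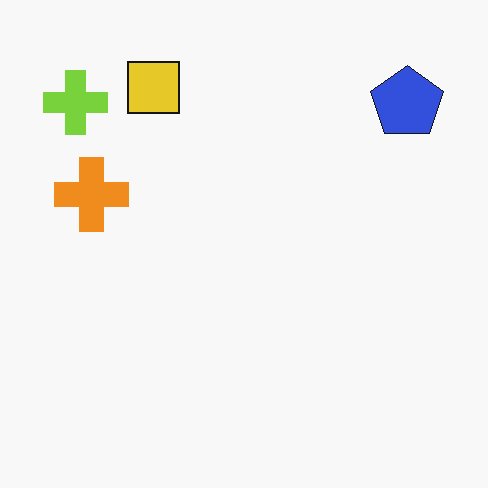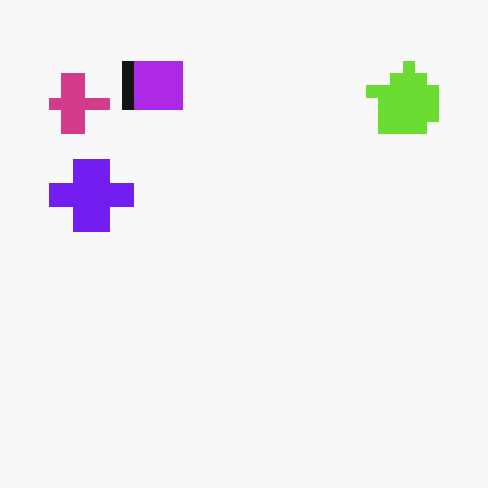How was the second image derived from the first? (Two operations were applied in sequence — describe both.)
It was hue-shifted by a large amount, then heavily pixelated into large blocks.

Every shape's color has rotated by the same amount around the hue wheel — a uniform hue shift. Shapes are reduced to large square blocks; fine edges and outlines are lost — a downscale-then-upscale (mosaic) effect.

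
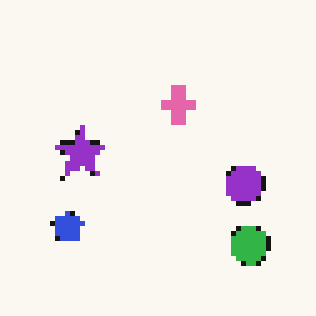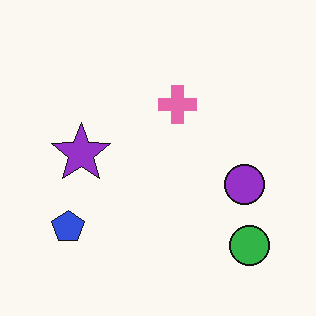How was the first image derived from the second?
The image was lightly pixelated (a mild mosaic effect).

Shapes are reduced to large square blocks; fine edges and outlines are lost — a downscale-then-upscale (mosaic) effect.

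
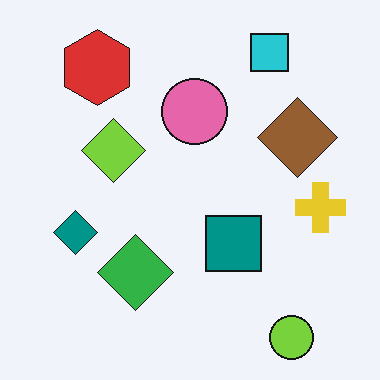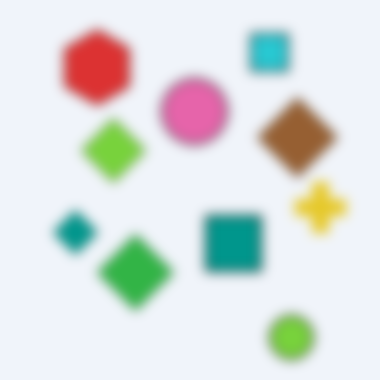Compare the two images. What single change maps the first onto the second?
The transformation is: strongly gaussian-blurred.

Shape edges and outlines are uniformly softened across the whole image.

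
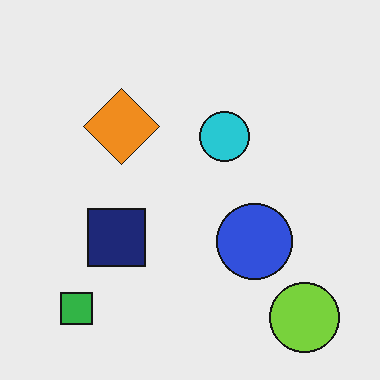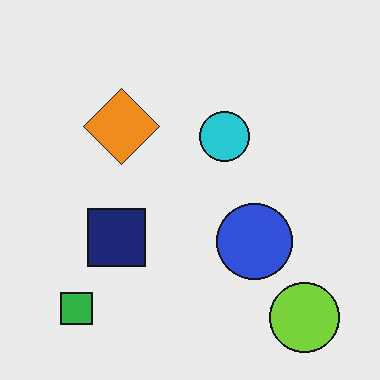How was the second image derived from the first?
The second image is the first given moderate JPEG compression.

Blocky 8×8 compression artifacts appear around shape edges and the flat background shows ringing — characteristic JPEG degradation.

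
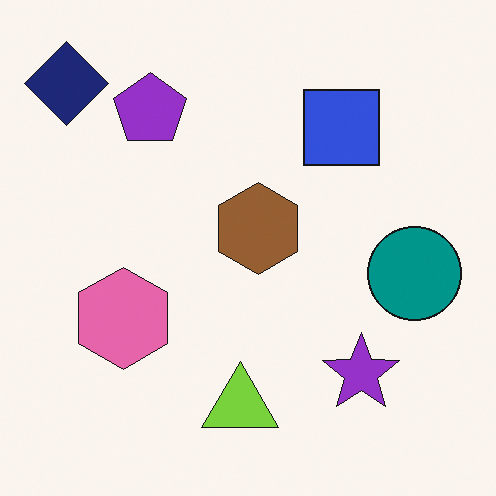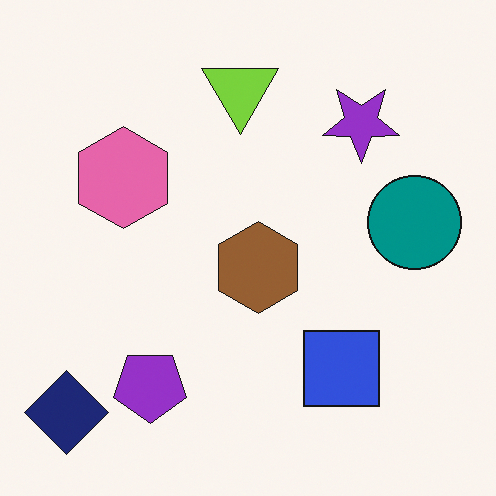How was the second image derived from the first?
This is the original image flipped vertically (top ↔ bottom).

The navy diamond is in the top-left of the first image and the bottom-left of the second — shapes on opposite sides of the horizontal midline have swapped in a mirror flip.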